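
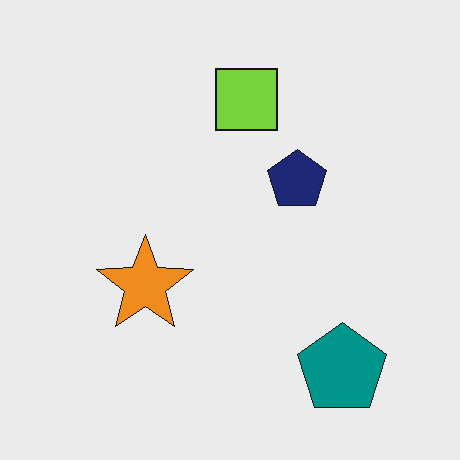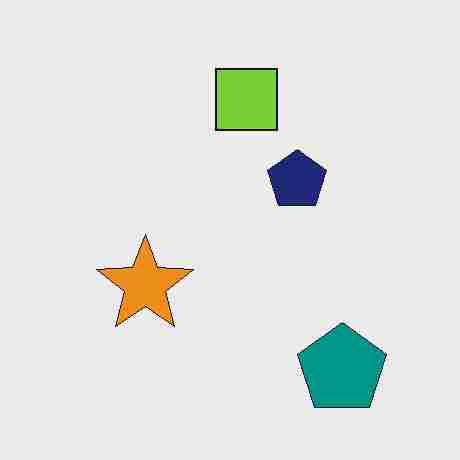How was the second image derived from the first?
Heavily JPEG-compressed with obvious blocking artifacts.

Blocky 8×8 compression artifacts appear around shape edges and the flat background shows ringing — characteristic JPEG degradation.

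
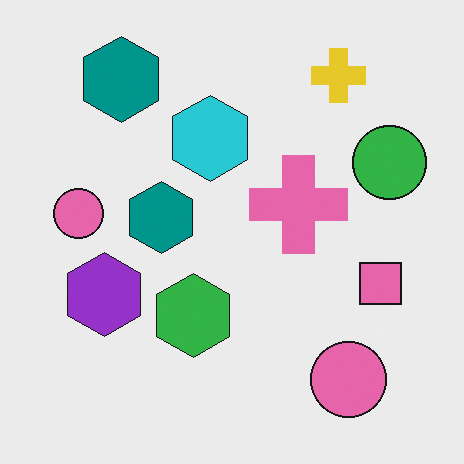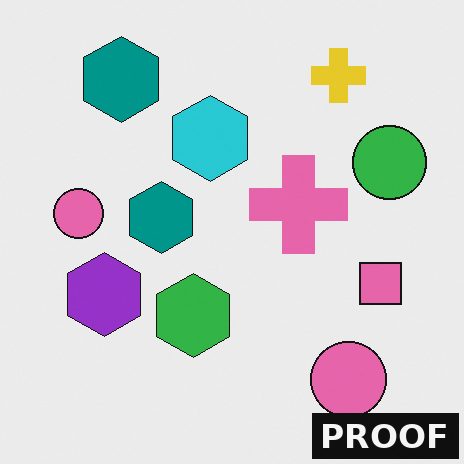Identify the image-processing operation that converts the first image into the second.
Watermarked with the text "PROOF" in the lower-right corner.

A dark label reading "PROOF" appears in the lower-right corner.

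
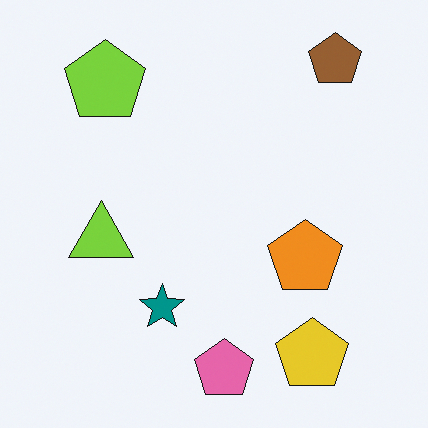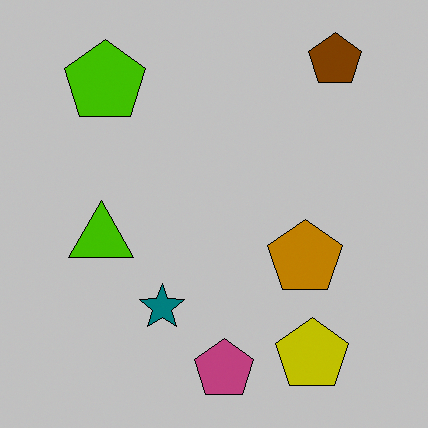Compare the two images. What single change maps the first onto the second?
It was aggressively posterized.

Each flat color has snapped to a coarser quantized level — most visibly, the near-white background has dropped to a flat grey.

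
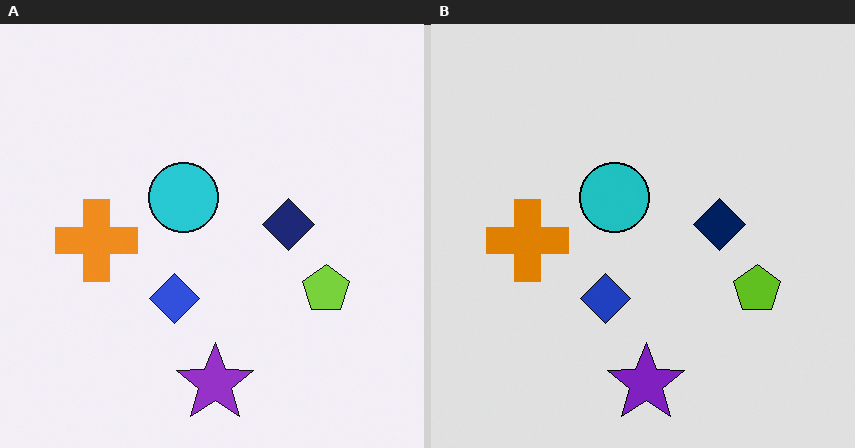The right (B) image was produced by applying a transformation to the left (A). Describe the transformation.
It was moderately posterized.

Each flat color has snapped to a coarser quantized level — most visibly, the near-white background has dropped to a flat grey.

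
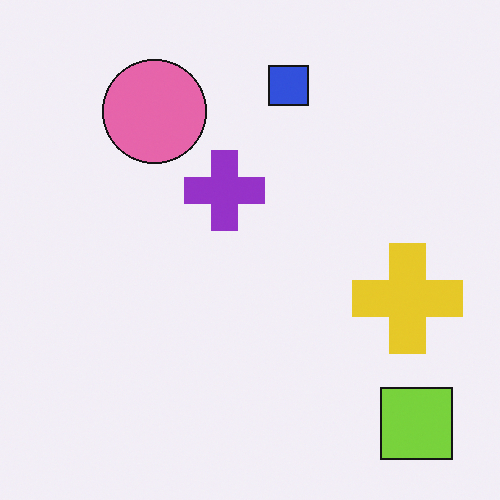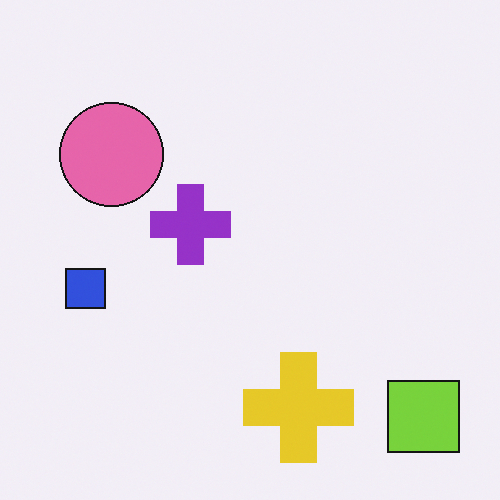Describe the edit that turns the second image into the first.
It was transposed (reflected across the top-left ↔ bottom-right diagonal).

Shapes have swapped their row and column positions — what was in the top-right is now in the bottom-left — a diagonal reflection.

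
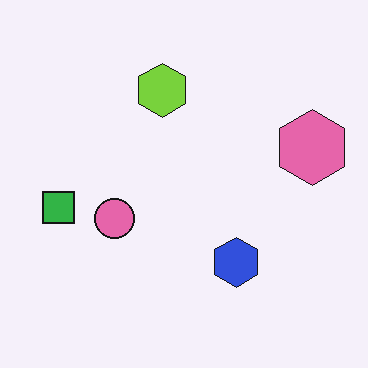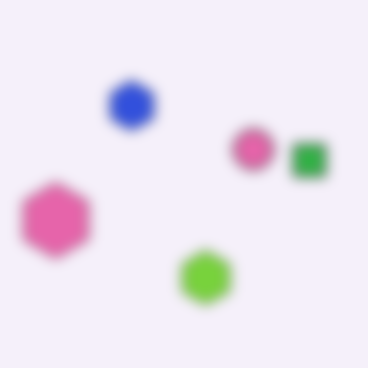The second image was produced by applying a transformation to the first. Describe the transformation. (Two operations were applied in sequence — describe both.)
The transformation is: rotated 180°, then heavily blurred.

The pink hexagon sits in the right of the first image and the left of the second — consistent with a whole-image 180° rotation. Shape edges and outlines are uniformly softened across the whole image.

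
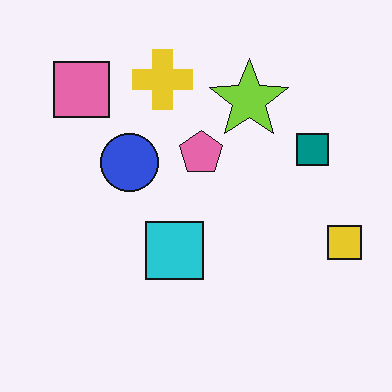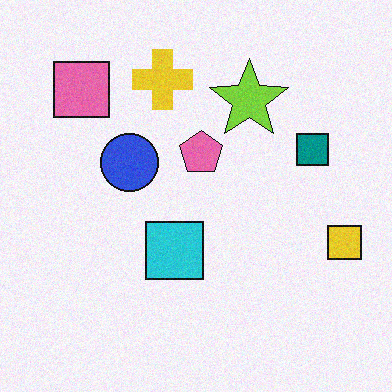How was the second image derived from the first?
The image was degraded with light additive noise.

Random speckle covers the whole image, including the flat background.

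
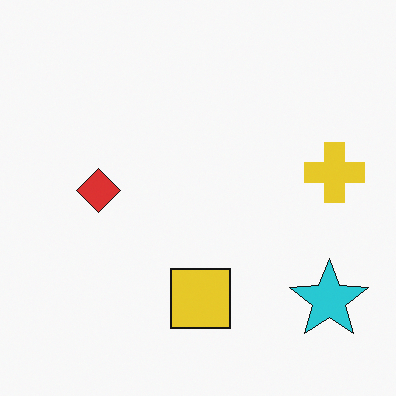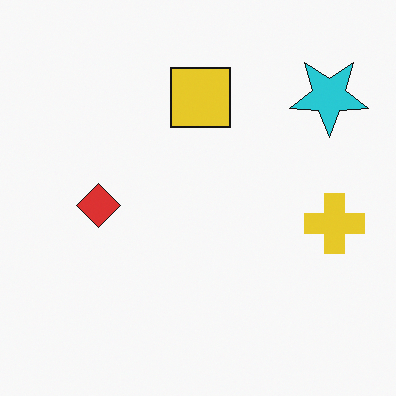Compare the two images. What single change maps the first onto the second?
The image was flipped vertically (top ↔ bottom).

The cyan star is in the bottom-right of the first image and the top-right of the second — shapes on opposite sides of the horizontal midline have swapped in a mirror flip.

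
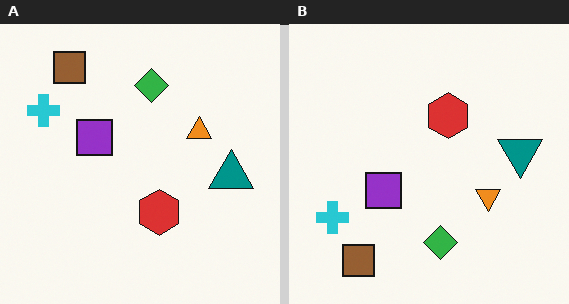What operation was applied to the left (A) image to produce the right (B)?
Flipped vertically (top ↔ bottom).

The brown square is in the top-left of the left (A) image and the bottom-left of the right (B) — shapes on opposite sides of the horizontal midline have swapped in a mirror flip.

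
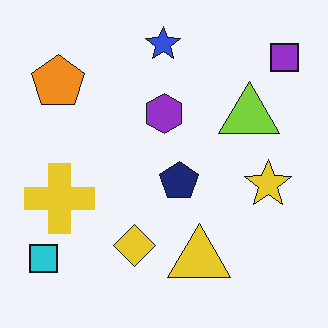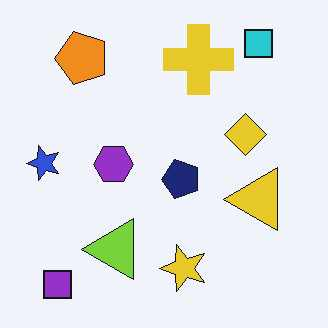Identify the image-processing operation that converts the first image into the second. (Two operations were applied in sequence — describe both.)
The image was transposed (reflected across the top-left ↔ bottom-right diagonal), then JPEG-compressed with visible artifacts.

Shapes have swapped their row and column positions — what was in the top-right is now in the bottom-left — a diagonal reflection. Blocky 8×8 compression artifacts appear around shape edges and the flat background shows ringing — characteristic JPEG degradation.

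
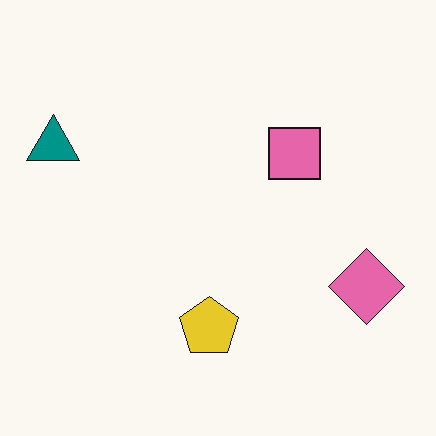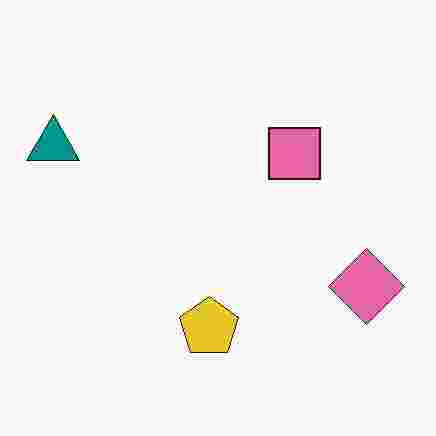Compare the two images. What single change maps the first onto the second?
The second image is the first heavily JPEG-compressed with obvious blocking artifacts.

Blocky 8×8 compression artifacts appear around shape edges and the flat background shows ringing — characteristic JPEG degradation.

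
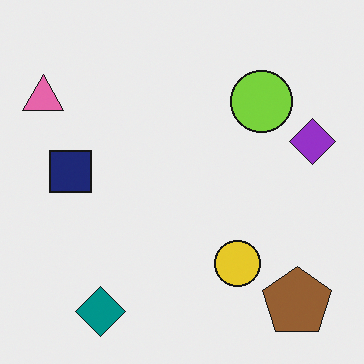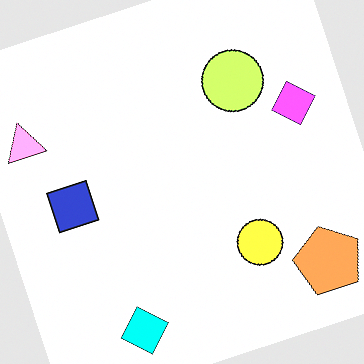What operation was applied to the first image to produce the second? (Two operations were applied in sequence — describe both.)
The second image is the first rotated counter-clockwise by a clearly visible amount, then brightened a lot.

Every shape is tilted by the same angle and the image corners show triangular fill wedges — a whole-image rotation by a non-right angle. Every pixel — background and shapes alike — is uniformly brightened.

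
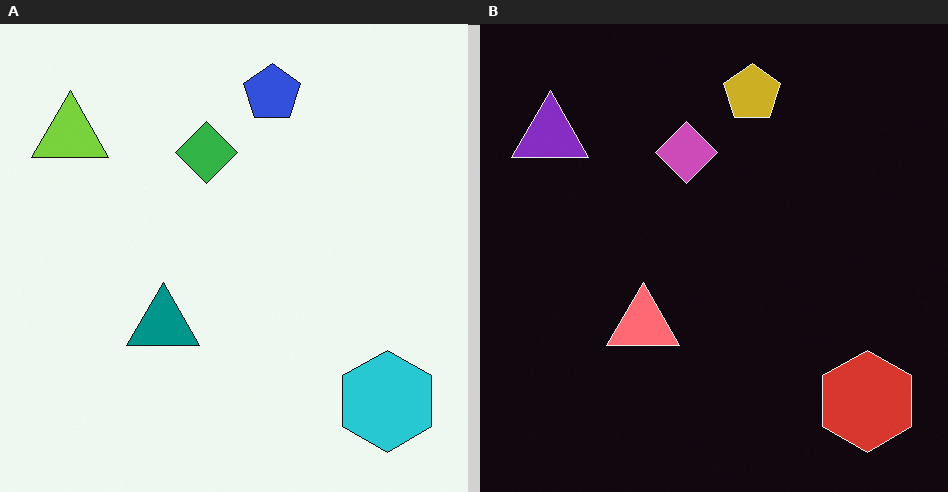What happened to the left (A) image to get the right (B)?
The right (B) image is the left (A) color-inverted (negative).

The light background has become dark and every shape's color is its complement — a photographic negative.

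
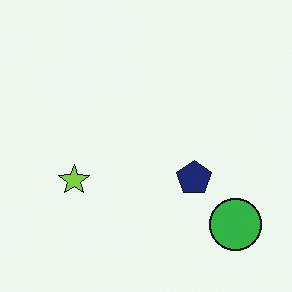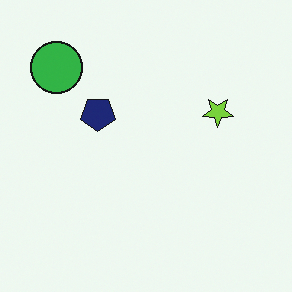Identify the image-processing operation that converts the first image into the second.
The transformation is: rotated 180°.

The green circle sits in the bottom-right of the first image and the top-left of the second — consistent with a whole-image 180° rotation.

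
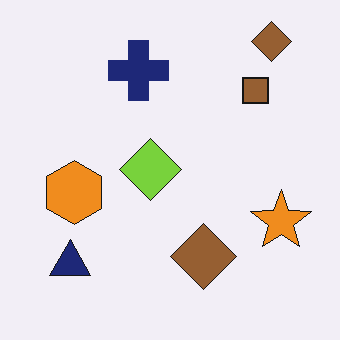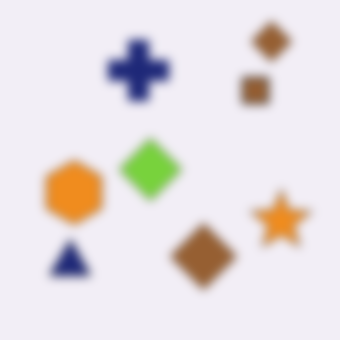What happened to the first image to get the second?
The transformation is: heavily blurred.

Shape edges and outlines are uniformly softened across the whole image.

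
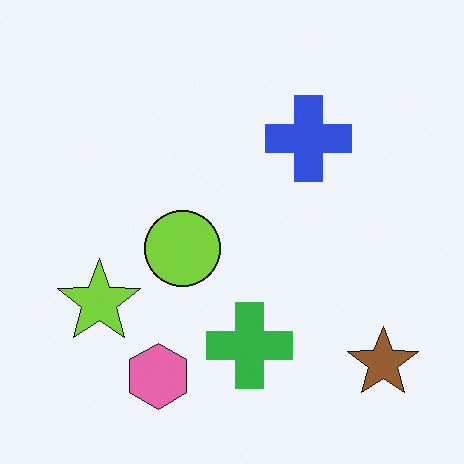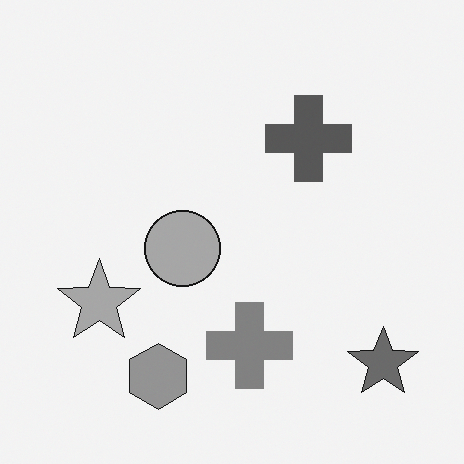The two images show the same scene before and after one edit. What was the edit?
It was converted to grayscale.

All color is removed — every shape is now a shade of grey.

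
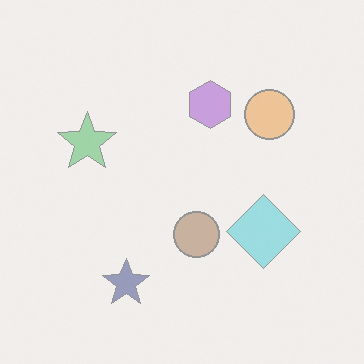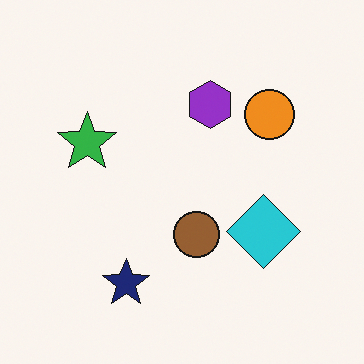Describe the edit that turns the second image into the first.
The first image is the second washed out (contrast reduced).

Tones are pushed toward mid-grey across the whole image — a global contrast change.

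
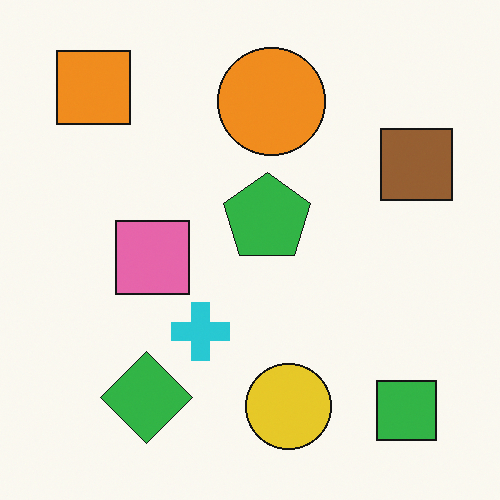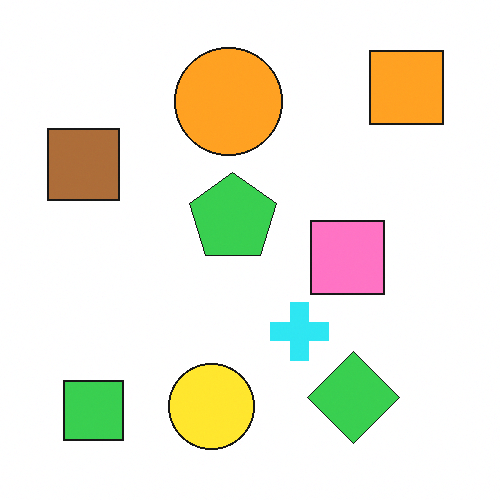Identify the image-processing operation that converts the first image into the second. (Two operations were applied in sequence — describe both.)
The transformation is: brightened a little, then flipped horizontally (left ↔ right).

Every pixel — background and shapes alike — is uniformly brightened. The brown square is in the top-right of the first image and the top-left of the second — shapes on opposite sides of the vertical midline have swapped in a mirror flip.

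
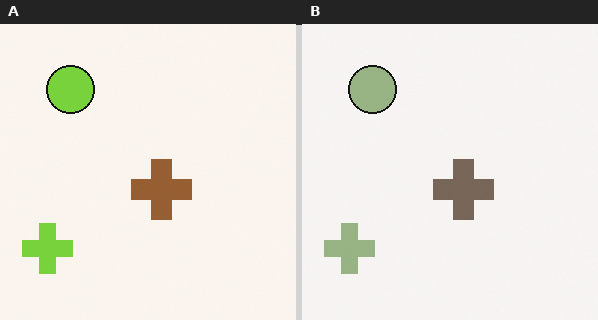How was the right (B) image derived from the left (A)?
It was heavily desaturated.

All colors are more muted and greyish — a global saturation change.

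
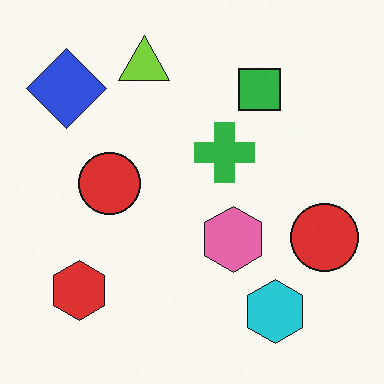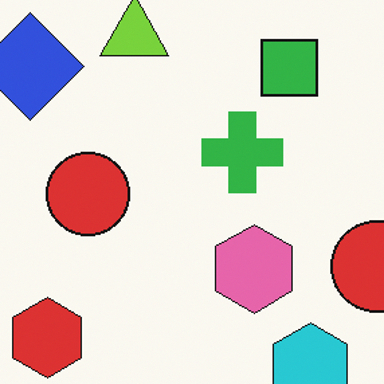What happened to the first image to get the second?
It was cropped slightly and scaled back up.

The visible shapes are larger and the field of view is narrower; shapes near the original edges may be partly or wholly outside the frame — a crop-and-rescale.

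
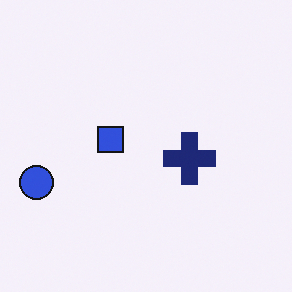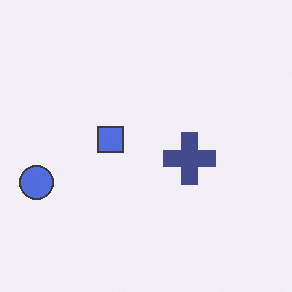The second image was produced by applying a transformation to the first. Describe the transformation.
The second image is the first given slightly reduced contrast.

Tones are pushed toward mid-grey across the whole image — a global contrast change.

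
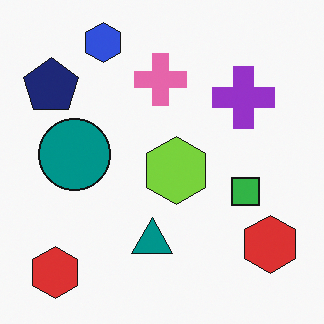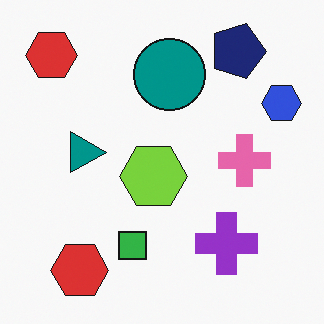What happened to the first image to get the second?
The image was rotated 90° clockwise.

The navy pentagon sits in the top-left of the first image and the top-right of the second — consistent with a whole-image 90° clockwise rotation.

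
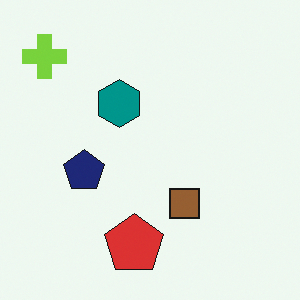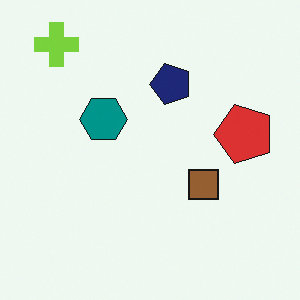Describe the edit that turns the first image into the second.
The image was transposed (reflected across the top-left ↔ bottom-right diagonal).

Shapes have swapped their row and column positions — what was in the top-right is now in the bottom-left — a diagonal reflection.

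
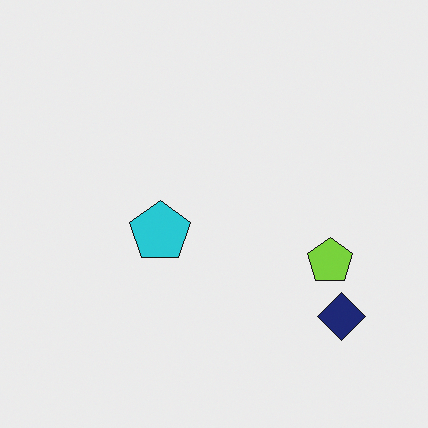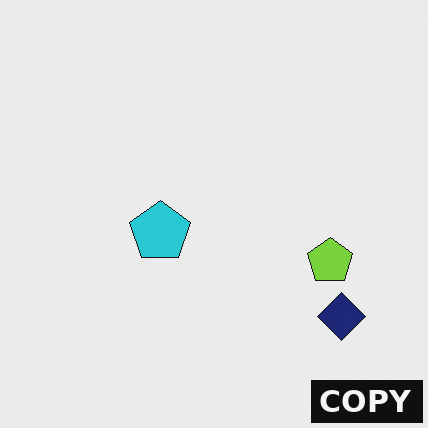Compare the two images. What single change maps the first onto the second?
The transformation is: watermarked with the text "COPY" in the lower-right corner.

A dark label reading "COPY" appears in the lower-right corner.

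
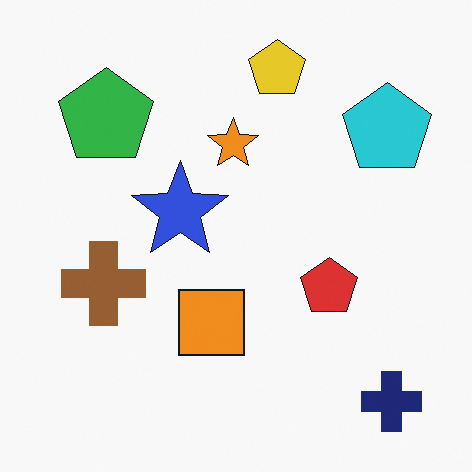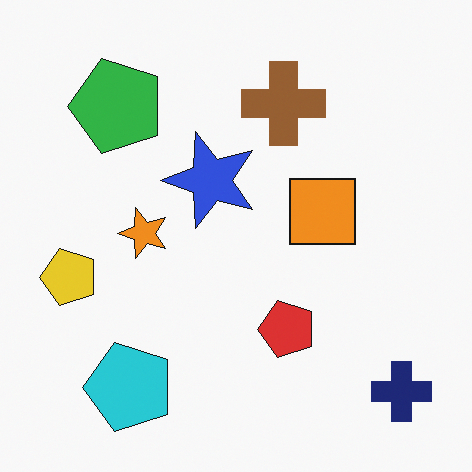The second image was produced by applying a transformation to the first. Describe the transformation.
The image was transposed (reflected across the top-left ↔ bottom-right diagonal).

Shapes have swapped their row and column positions — what was in the top-right is now in the bottom-left — a diagonal reflection.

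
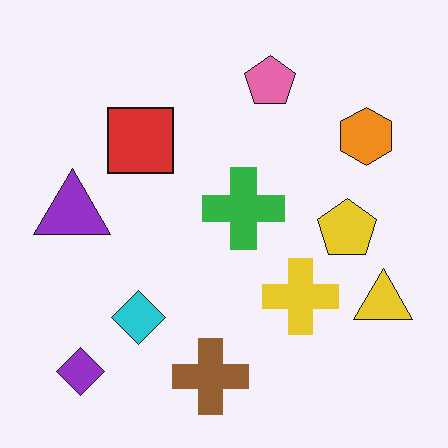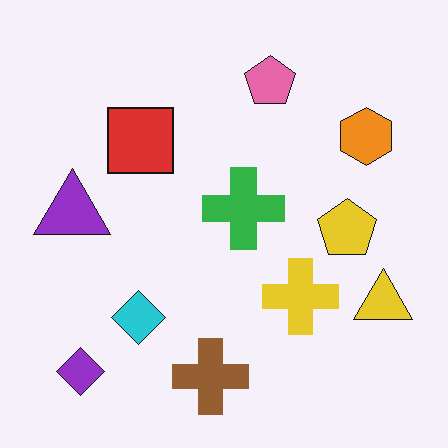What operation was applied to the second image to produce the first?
It was given moderate JPEG compression.

Blocky 8×8 compression artifacts appear around shape edges and the flat background shows ringing — characteristic JPEG degradation.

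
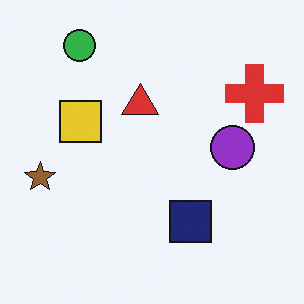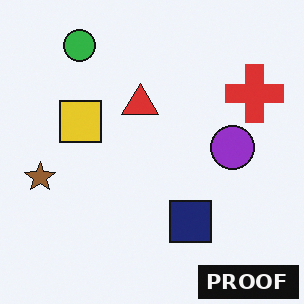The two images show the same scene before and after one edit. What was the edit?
The transformation is: watermarked with the text "PROOF" in the lower-right corner.

A dark label reading "PROOF" appears in the lower-right corner.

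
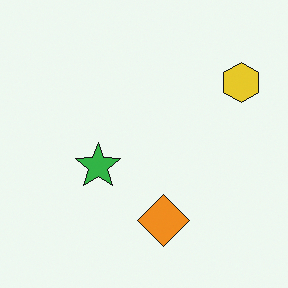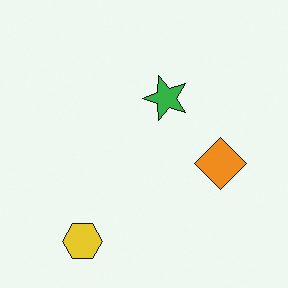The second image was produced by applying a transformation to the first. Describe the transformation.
The image was transposed (reflected across the top-left ↔ bottom-right diagonal).

Shapes have swapped their row and column positions — what was in the top-right is now in the bottom-left — a diagonal reflection.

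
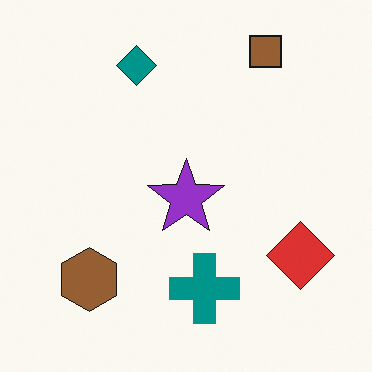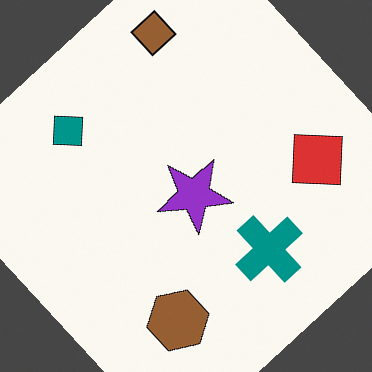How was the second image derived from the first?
It was rotated counter-clockwise by a large amount — several tens of degrees.

Every shape is tilted by the same angle and the image corners show triangular fill wedges — a whole-image rotation by a non-right angle.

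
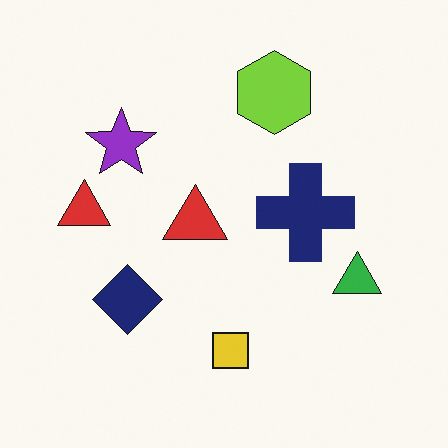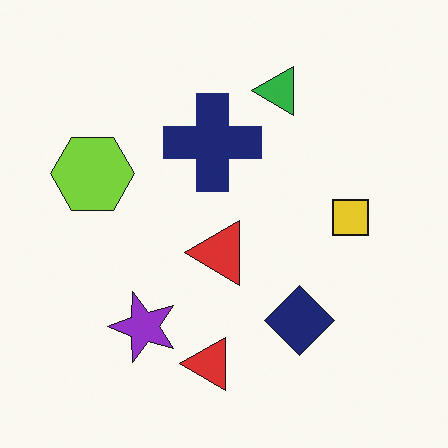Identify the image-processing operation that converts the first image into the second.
Rotated 90° counter-clockwise.

The green triangle sits in the right of the first image and the top of the second — consistent with a whole-image 90° counter-clockwise rotation.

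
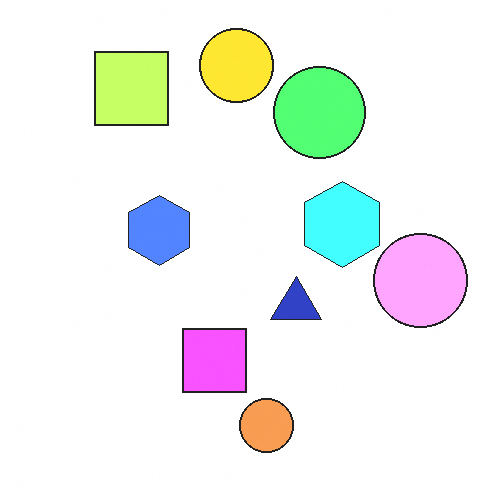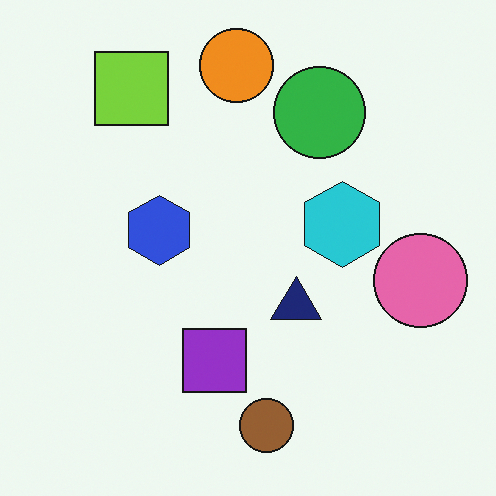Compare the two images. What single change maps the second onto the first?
It was substantially brightened.

Every pixel — background and shapes alike — is uniformly brightened.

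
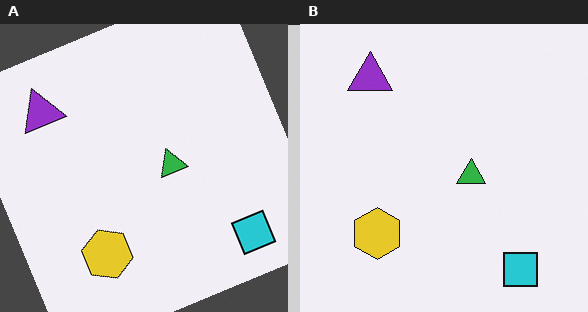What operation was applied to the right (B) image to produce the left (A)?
Rotated counter-clockwise by a moderate amount.

Every shape is tilted by the same angle and the image corners show triangular fill wedges — a whole-image rotation by a non-right angle.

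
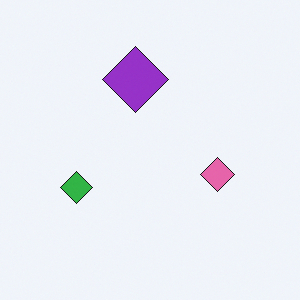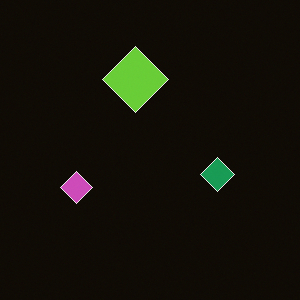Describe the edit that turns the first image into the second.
It was color-inverted (negative).

The light background has become dark and every shape's color is its complement — a photographic negative.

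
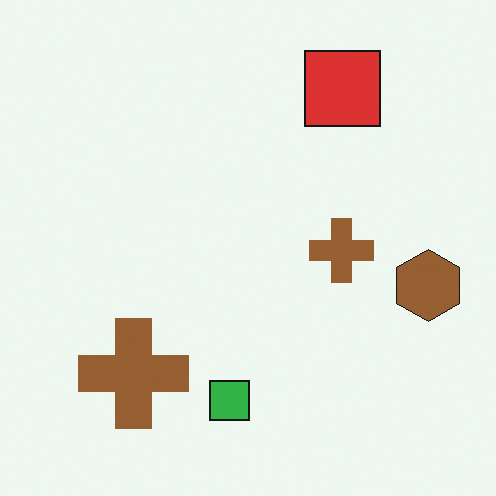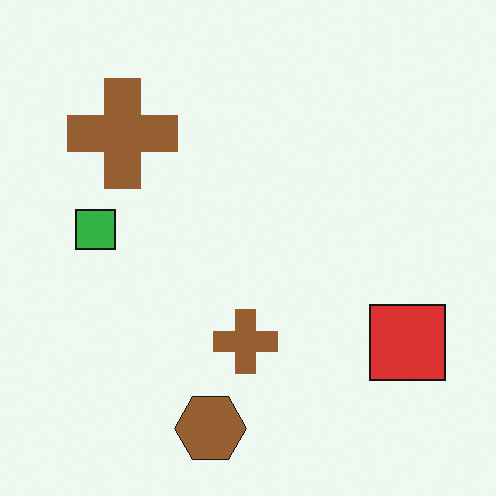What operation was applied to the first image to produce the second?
Rotated 90° clockwise.

The red square sits in the top-right of the first image and the bottom-right of the second — consistent with a whole-image 90° clockwise rotation.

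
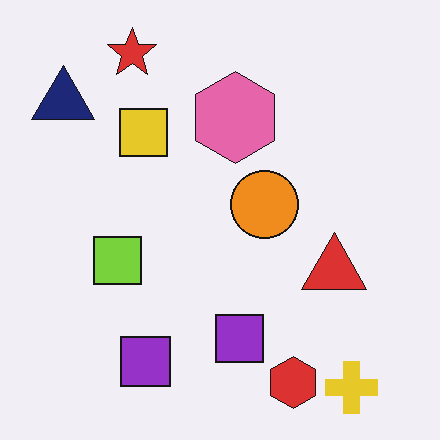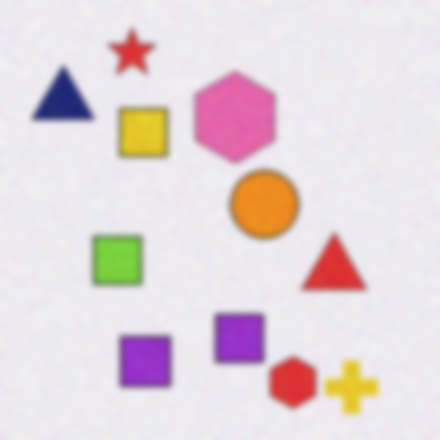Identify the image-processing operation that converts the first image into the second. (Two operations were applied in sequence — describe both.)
The image was degraded with moderate additive noise, then moderately blurred.

Random speckle covers the whole image, including the flat background. Shape edges and outlines are uniformly softened across the whole image.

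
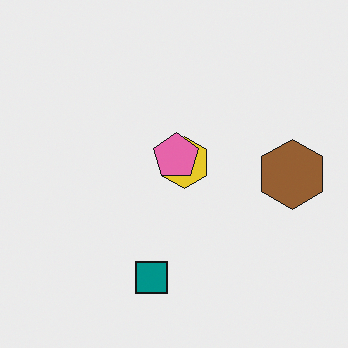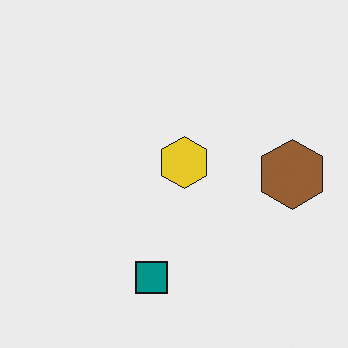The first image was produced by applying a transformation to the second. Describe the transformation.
The image was overlaid with an additional pink pentagon.

A pink pentagon appears in the first image that is absent from the second.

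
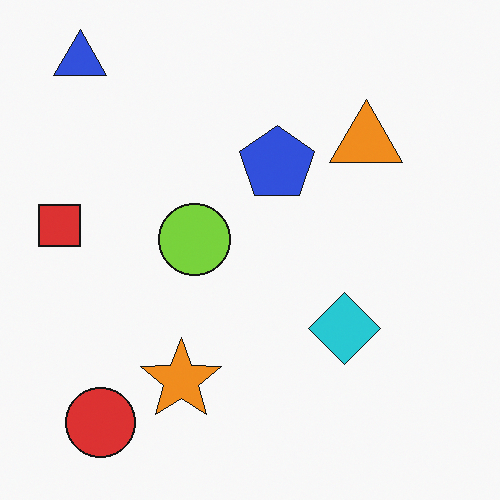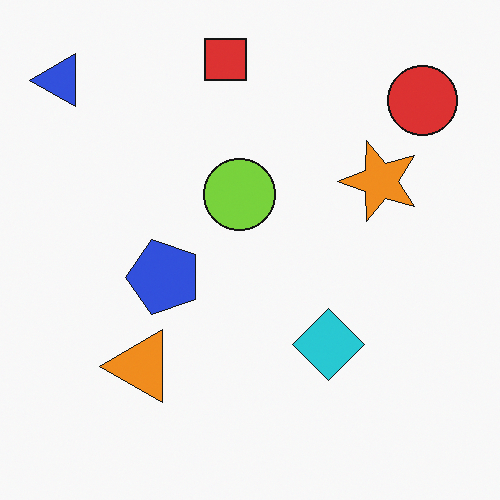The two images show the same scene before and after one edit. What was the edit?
The image was transposed (reflected across the top-left ↔ bottom-right diagonal).

Shapes have swapped their row and column positions — what was in the top-right is now in the bottom-left — a diagonal reflection.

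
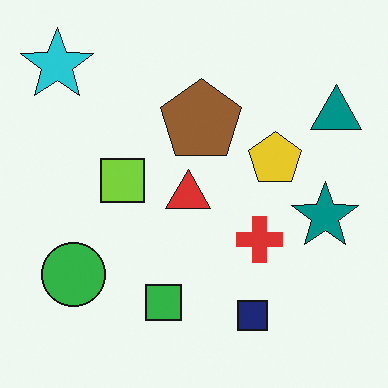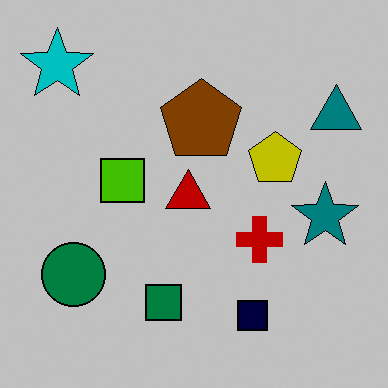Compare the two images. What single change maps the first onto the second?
The second image is the first aggressively posterized.

Each flat color has snapped to a coarser quantized level — most visibly, the near-white background has dropped to a flat grey.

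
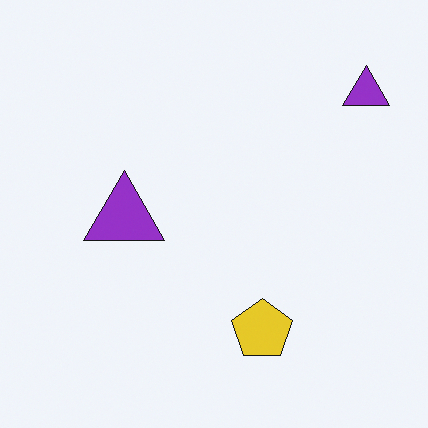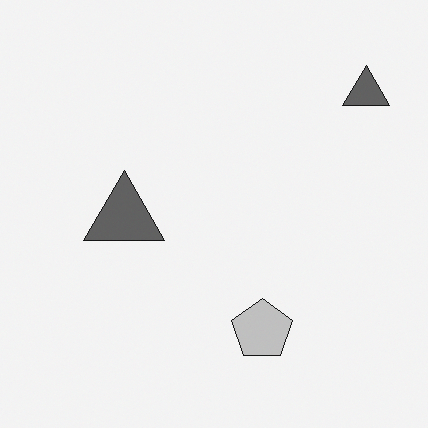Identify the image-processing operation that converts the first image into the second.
The transformation is: converted to grayscale.

All color is removed — every shape is now a shade of grey.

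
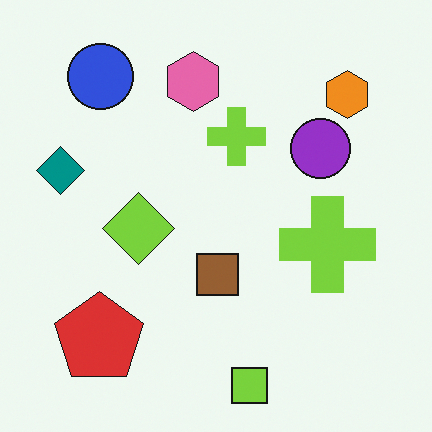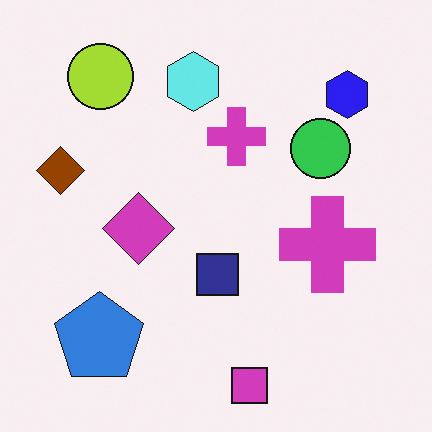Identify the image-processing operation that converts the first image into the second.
This is the original image hue-shifted through roughly half the color wheel.

Every shape's color has rotated by the same amount around the hue wheel — a uniform hue shift.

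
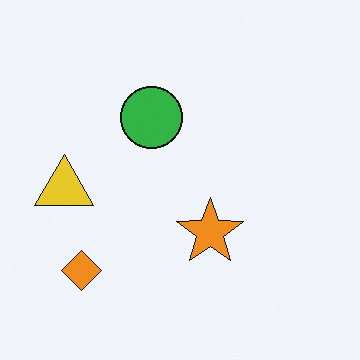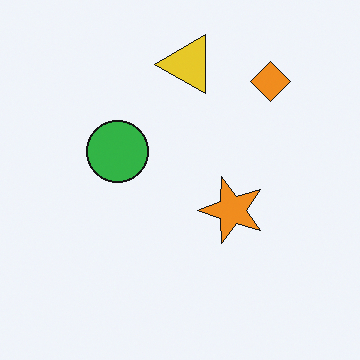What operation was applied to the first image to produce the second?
This is the original image transposed (reflected across the top-left ↔ bottom-right diagonal).

Shapes have swapped their row and column positions — what was in the top-right is now in the bottom-left — a diagonal reflection.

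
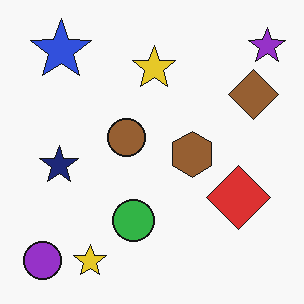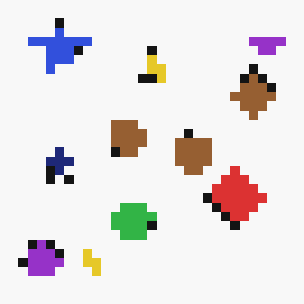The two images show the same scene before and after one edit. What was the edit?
The second image is the first heavily pixelated into large blocks.

Shapes are reduced to large square blocks; fine edges and outlines are lost — a downscale-then-upscale (mosaic) effect.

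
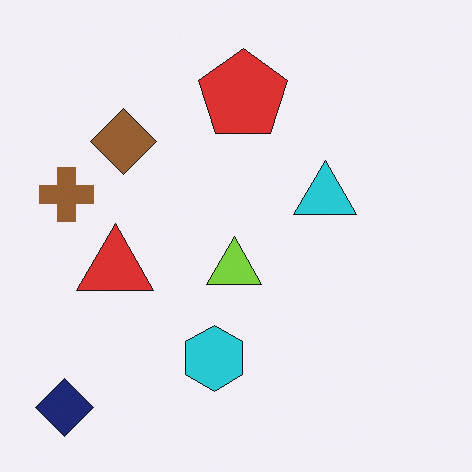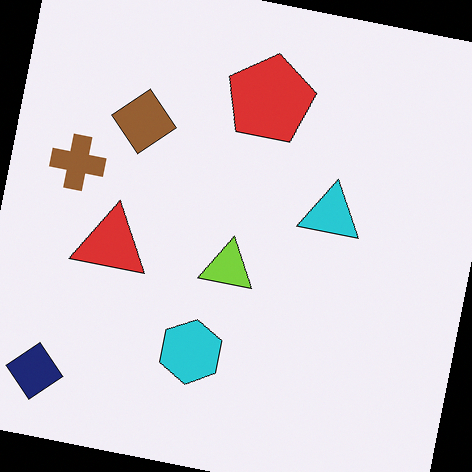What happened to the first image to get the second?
This is the original image rotated clockwise by a few degrees.

Every shape is tilted by the same angle and the image corners show triangular fill wedges — a whole-image rotation by a non-right angle.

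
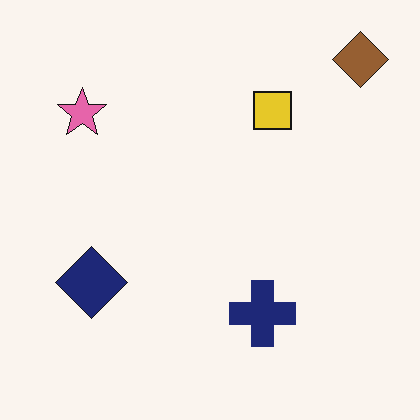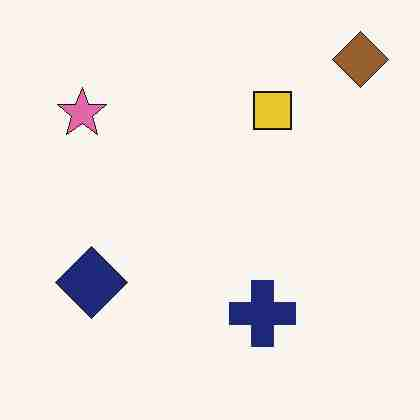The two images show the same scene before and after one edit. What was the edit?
The image was heavily JPEG-compressed with obvious blocking artifacts.

Blocky 8×8 compression artifacts appear around shape edges and the flat background shows ringing — characteristic JPEG degradation.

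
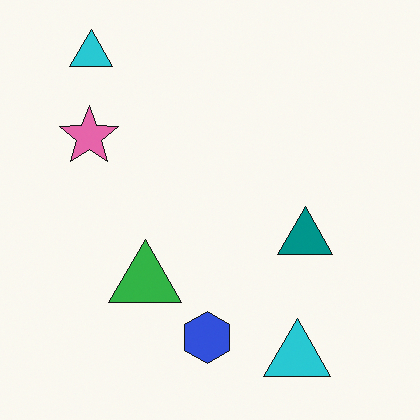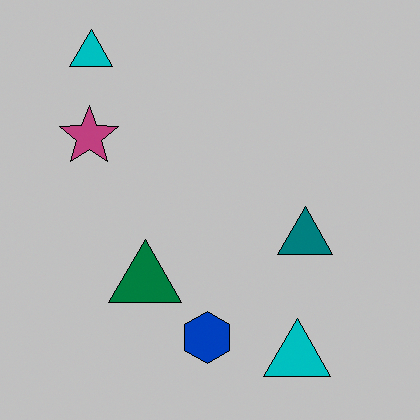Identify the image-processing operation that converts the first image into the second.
Heavily posterized to just a handful of flat colors.

Each flat color has snapped to a coarser quantized level — most visibly, the near-white background has dropped to a flat grey.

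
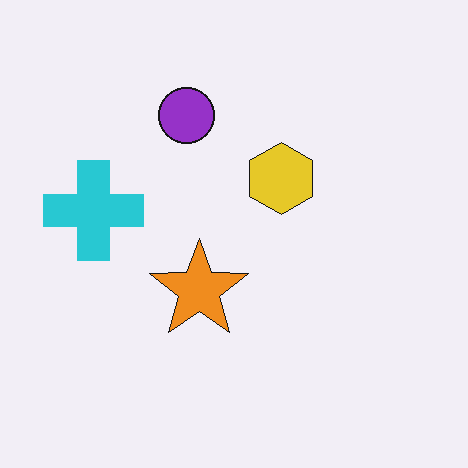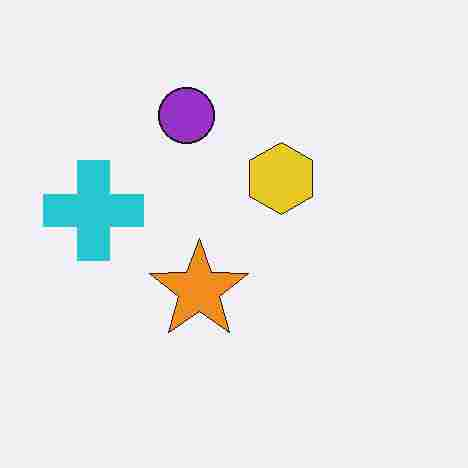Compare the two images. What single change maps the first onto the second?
It was degraded with heavy JPEG compression.

Blocky 8×8 compression artifacts appear around shape edges and the flat background shows ringing — characteristic JPEG degradation.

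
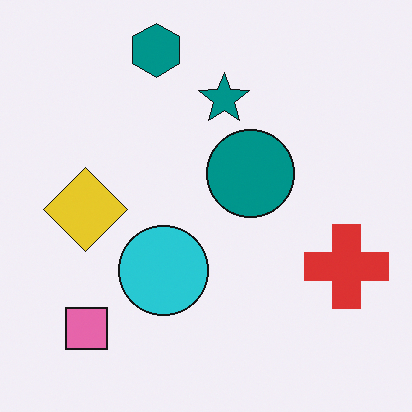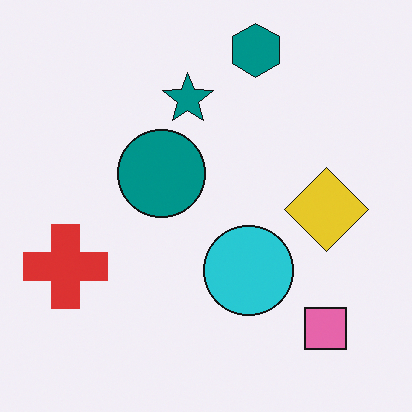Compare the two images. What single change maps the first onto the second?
This is the original image flipped horizontally (left ↔ right).

The red cross is in the right of the first image and the left of the second — shapes on opposite sides of the vertical midline have swapped in a mirror flip.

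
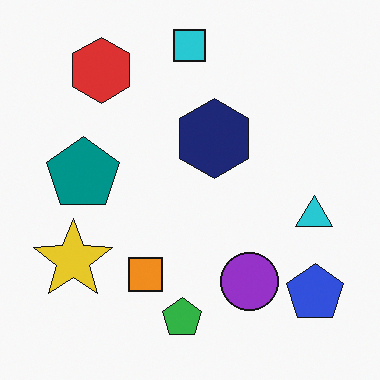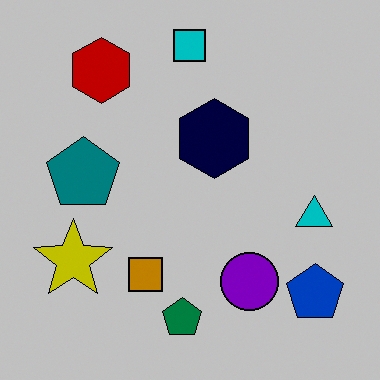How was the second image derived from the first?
The second image is the first aggressively posterized.

Each flat color has snapped to a coarser quantized level — most visibly, the near-white background has dropped to a flat grey.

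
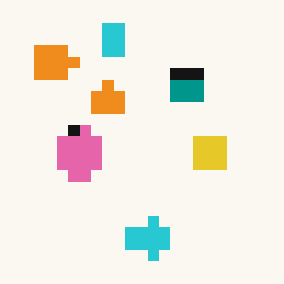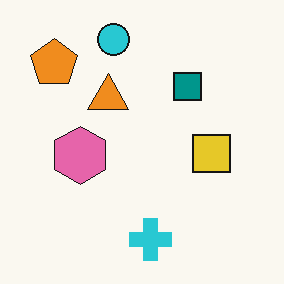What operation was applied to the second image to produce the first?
The image was coarsely pixelated.

Shapes are reduced to large square blocks; fine edges and outlines are lost — a downscale-then-upscale (mosaic) effect.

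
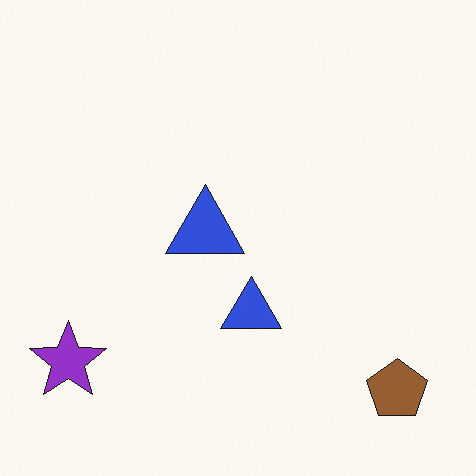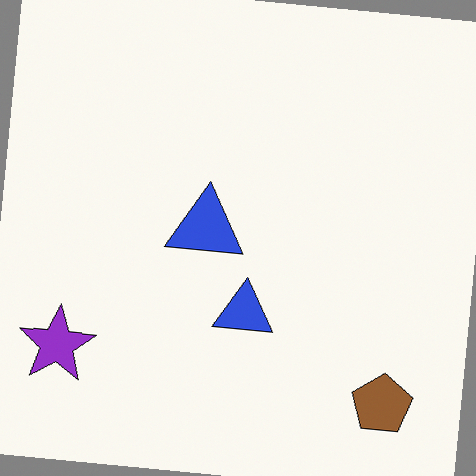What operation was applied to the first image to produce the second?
This is the original image rotated clockwise by a few degrees.

Every shape is tilted by the same angle and the image corners show triangular fill wedges — a whole-image rotation by a non-right angle.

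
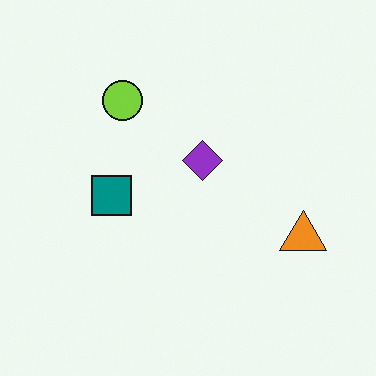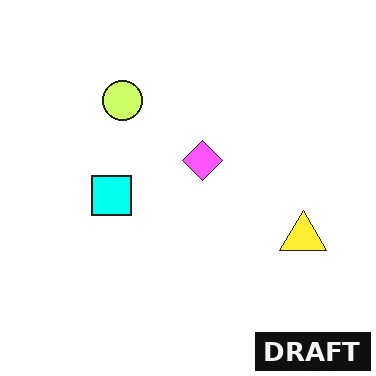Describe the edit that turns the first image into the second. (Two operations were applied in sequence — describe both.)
The second image is the first brightened a lot, then watermarked with the text "DRAFT" in the lower-right corner.

Every pixel — background and shapes alike — is uniformly brightened. A dark label reading "DRAFT" appears in the lower-right corner.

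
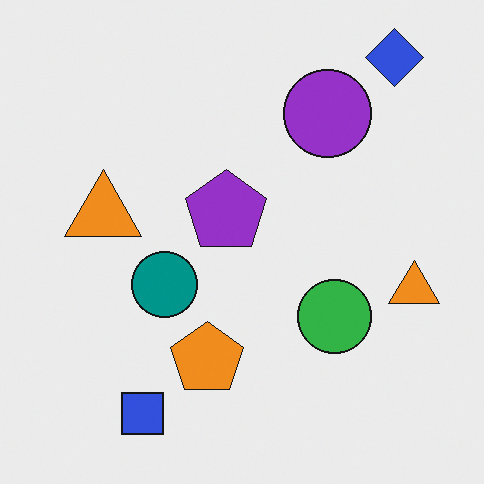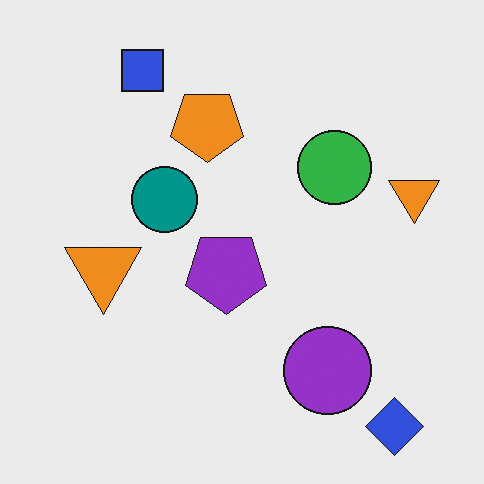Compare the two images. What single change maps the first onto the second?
The second image is the first flipped vertically (top ↔ bottom).

The blue diamond is in the top-right of the first image and the bottom-right of the second — shapes on opposite sides of the horizontal midline have swapped in a mirror flip.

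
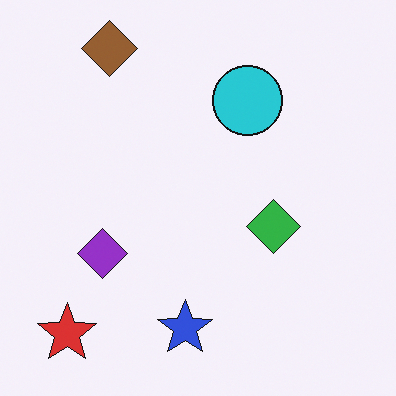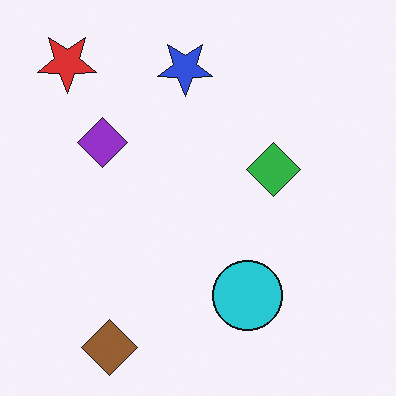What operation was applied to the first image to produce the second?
The image was flipped vertically (top ↔ bottom).

The brown diamond is in the top-left of the first image and the bottom-left of the second — shapes on opposite sides of the horizontal midline have swapped in a mirror flip.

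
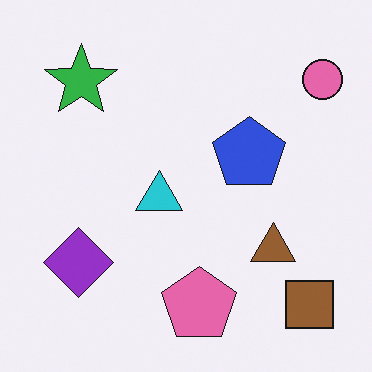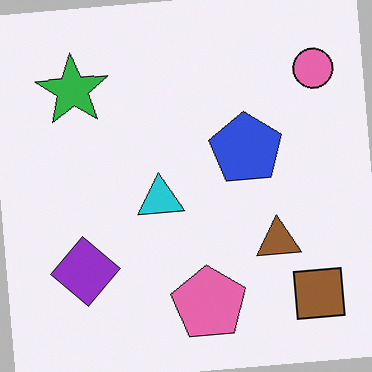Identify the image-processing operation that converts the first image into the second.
It was rotated counter-clockwise by a few degrees.

Every shape is tilted by the same angle and the image corners show triangular fill wedges — a whole-image rotation by a non-right angle.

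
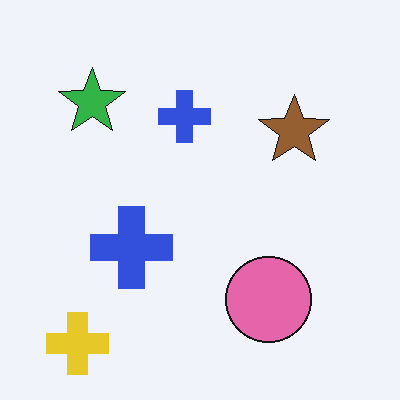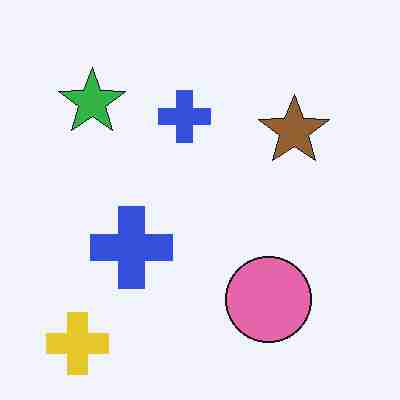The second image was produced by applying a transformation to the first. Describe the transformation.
This is the original image degraded with heavy JPEG compression.

Blocky 8×8 compression artifacts appear around shape edges and the flat background shows ringing — characteristic JPEG degradation.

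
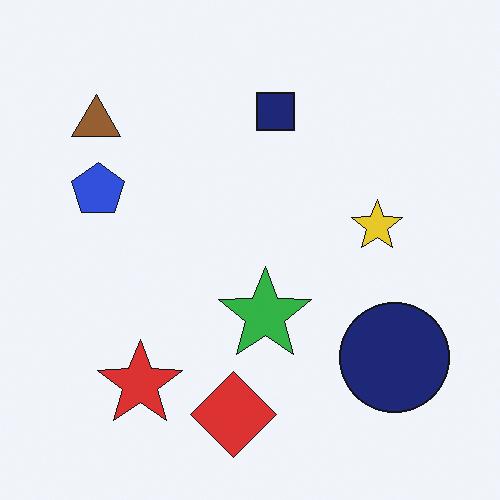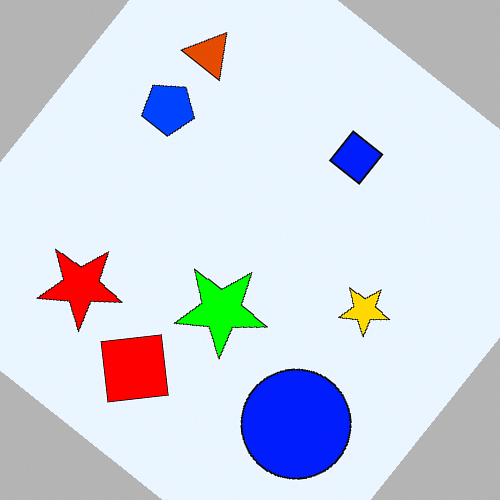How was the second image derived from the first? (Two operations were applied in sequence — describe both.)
The second image is the first heavily oversaturated, then rotated clockwise by a large amount — several tens of degrees.

All colors are more vivid — a global saturation change. Every shape is tilted by the same angle and the image corners show triangular fill wedges — a whole-image rotation by a non-right angle.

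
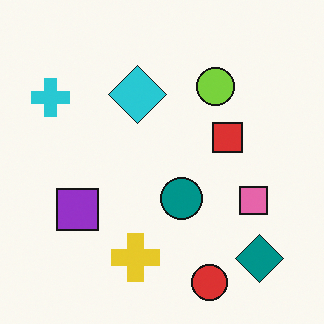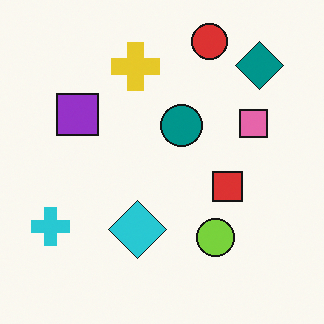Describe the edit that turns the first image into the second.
This is the original image flipped vertically (top ↔ bottom).

The red circle is in the bottom of the first image and the top of the second — shapes on opposite sides of the horizontal midline have swapped in a mirror flip.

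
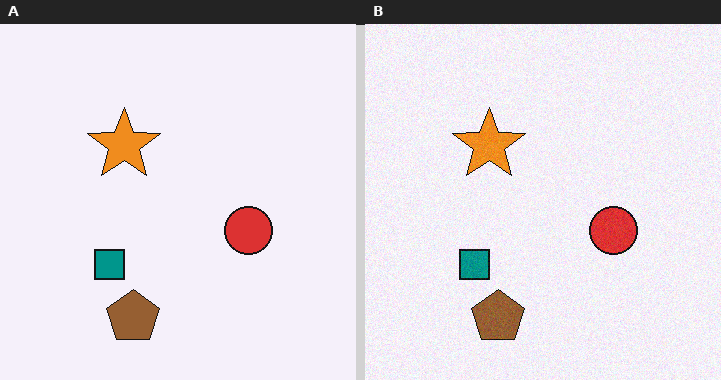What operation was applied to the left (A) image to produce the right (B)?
The image was degraded with light additive noise.

Random speckle covers the whole image, including the flat background.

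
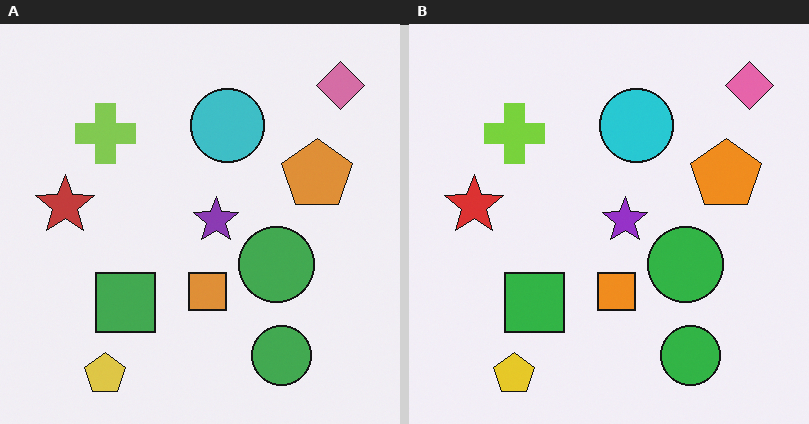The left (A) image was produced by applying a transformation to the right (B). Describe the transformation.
It was slightly desaturated.

All colors are more muted and greyish — a global saturation change.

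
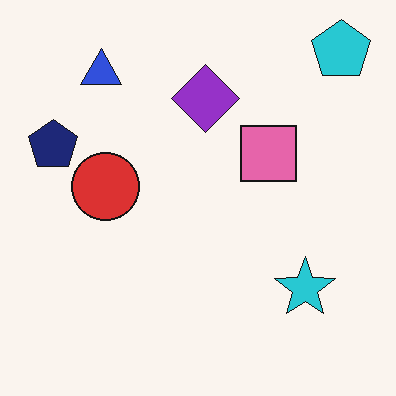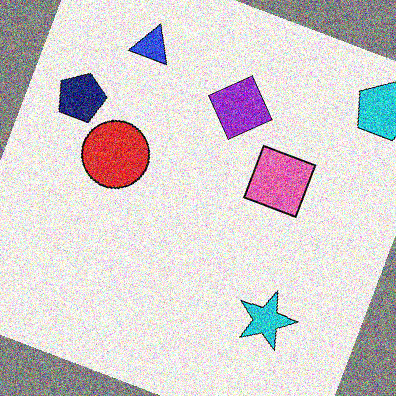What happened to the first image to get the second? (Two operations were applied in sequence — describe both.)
Rotated clockwise by a moderate amount, then degraded with heavy additive noise.

Every shape is tilted by the same angle and the image corners show triangular fill wedges — a whole-image rotation by a non-right angle. Random speckle covers the whole image, including the flat background.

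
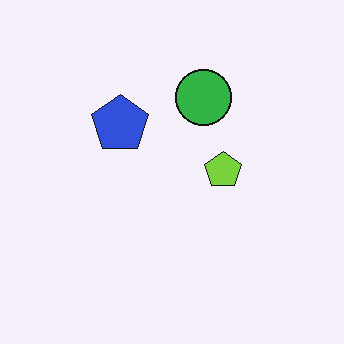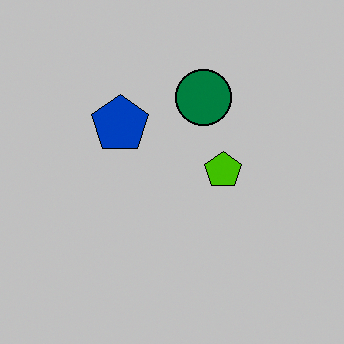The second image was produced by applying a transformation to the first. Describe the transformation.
The transformation is: heavily posterized to just a handful of flat colors.

Each flat color has snapped to a coarser quantized level — most visibly, the near-white background has dropped to a flat grey.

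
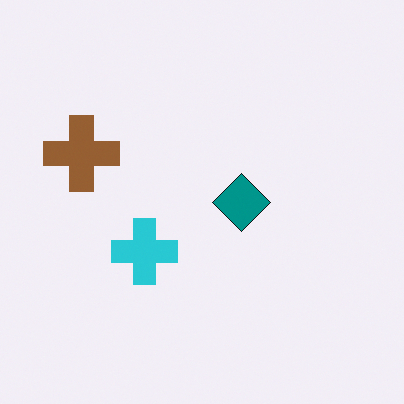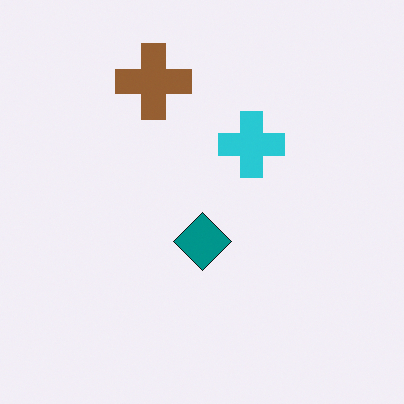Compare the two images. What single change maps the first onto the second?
Transposed (reflected across the top-left ↔ bottom-right diagonal).

Shapes have swapped their row and column positions — what was in the top-right is now in the bottom-left — a diagonal reflection.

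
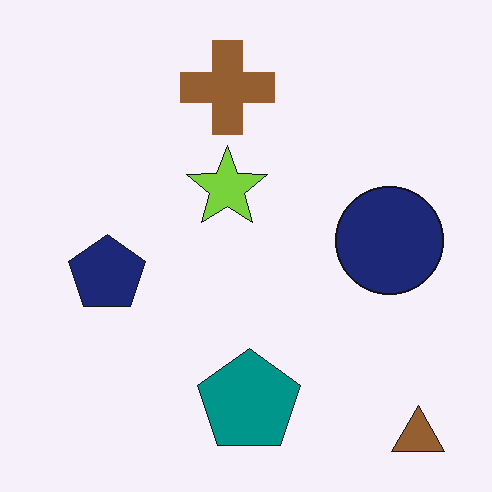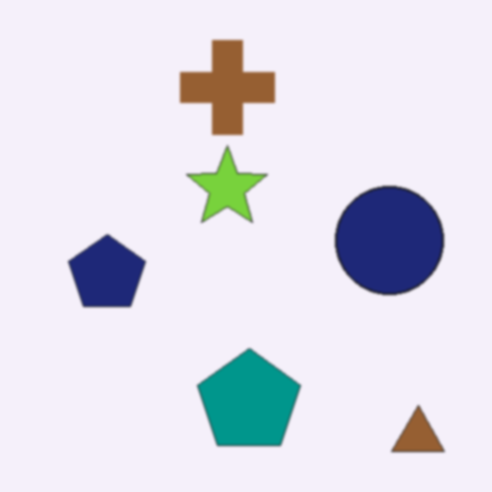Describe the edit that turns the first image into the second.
It was lightly blurred.

Shape edges and outlines are uniformly softened across the whole image.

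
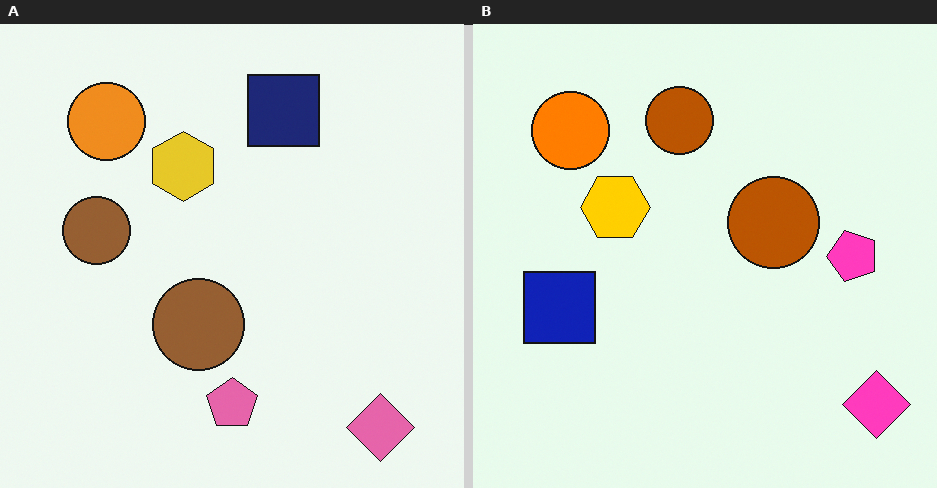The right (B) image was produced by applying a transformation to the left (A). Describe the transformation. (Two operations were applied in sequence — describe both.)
It was heavily oversaturated, then transposed (reflected across the top-left ↔ bottom-right diagonal).

All colors are more vivid — a global saturation change. Shapes have swapped their row and column positions — what was in the top-right is now in the bottom-left — a diagonal reflection.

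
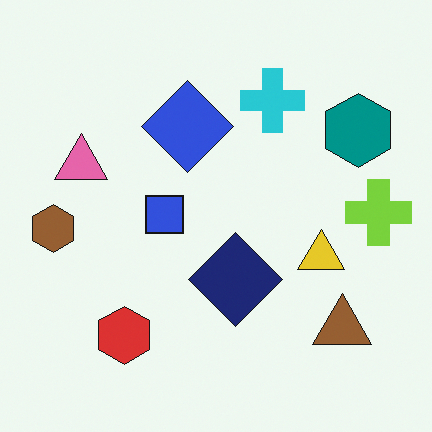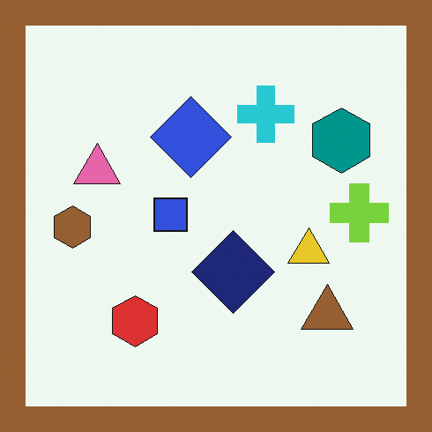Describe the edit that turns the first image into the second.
It was framed with a brown border.

A solid brown frame runs around the edge of the second image, with the content slightly shrunk inside it.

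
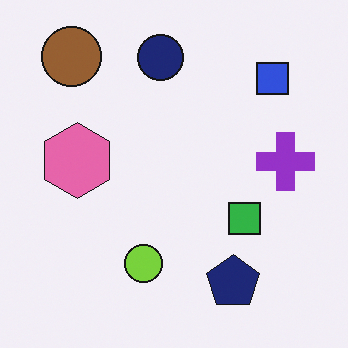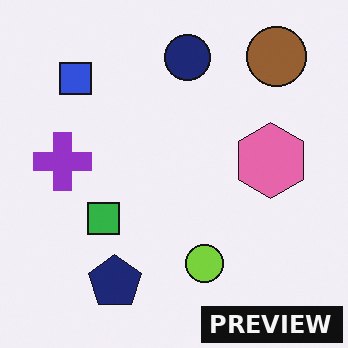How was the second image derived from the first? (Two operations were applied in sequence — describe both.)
The transformation is: flipped horizontally (left ↔ right), then watermarked with the text "PREVIEW" in the lower-right corner.

The purple cross is in the right of the first image and the left of the second — shapes on opposite sides of the vertical midline have swapped in a mirror flip. A dark label reading "PREVIEW" appears in the lower-right corner.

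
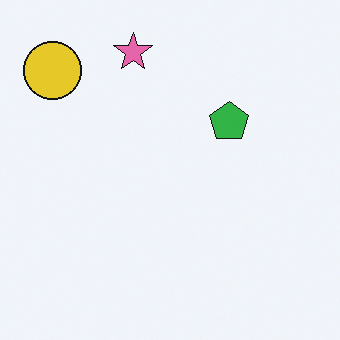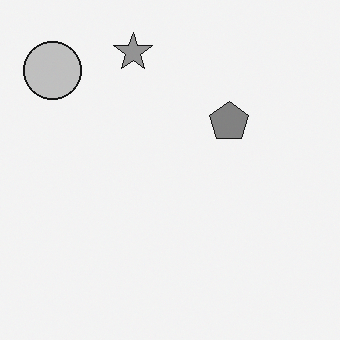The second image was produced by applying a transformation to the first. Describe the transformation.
The transformation is: converted to grayscale.

All color is removed — every shape is now a shade of grey.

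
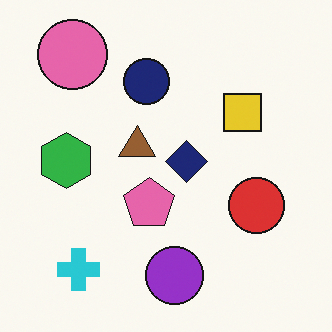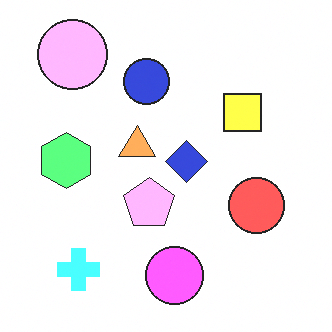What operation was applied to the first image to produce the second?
This is the original image substantially brightened.

Every pixel — background and shapes alike — is uniformly brightened.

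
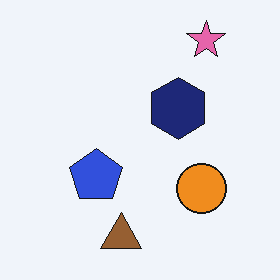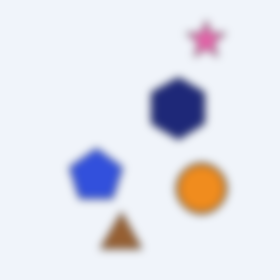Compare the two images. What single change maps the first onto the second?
The transformation is: noticeably gaussian-blurred.

Shape edges and outlines are uniformly softened across the whole image.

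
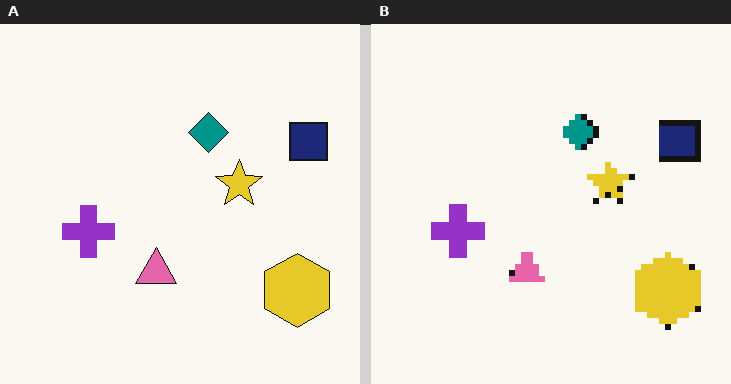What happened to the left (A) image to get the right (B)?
Pixelated into visible square blocks.

Shapes are reduced to large square blocks; fine edges and outlines are lost — a downscale-then-upscale (mosaic) effect.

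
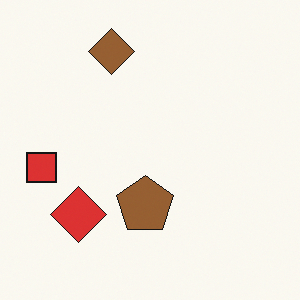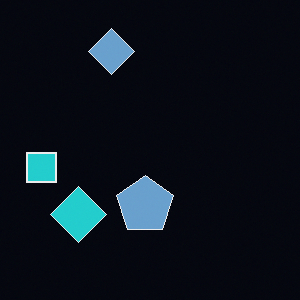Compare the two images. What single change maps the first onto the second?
It was color-inverted (negative).

The light background has become dark and every shape's color is its complement — a photographic negative.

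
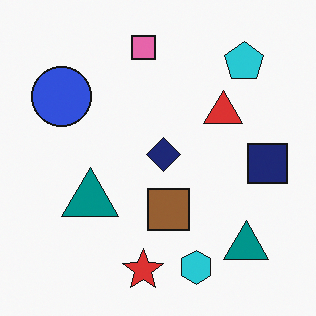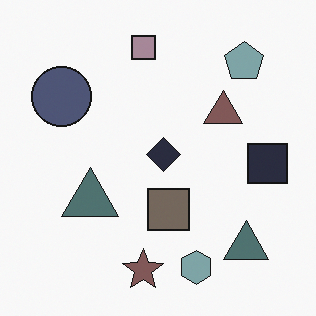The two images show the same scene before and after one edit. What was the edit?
The second image is the first made much more muted (saturation change).

All colors are more muted and greyish — a global saturation change.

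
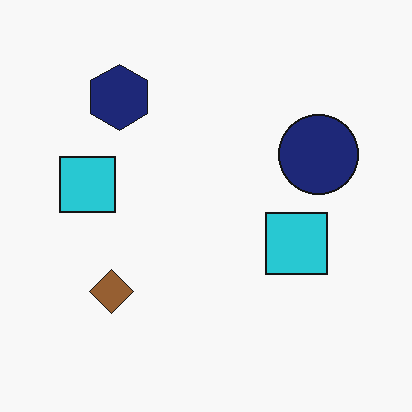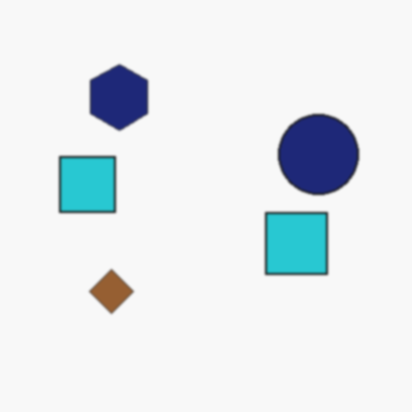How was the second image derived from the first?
This is the original image slightly softened.

Shape edges and outlines are uniformly softened across the whole image.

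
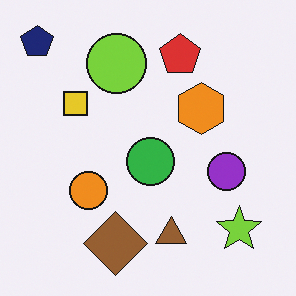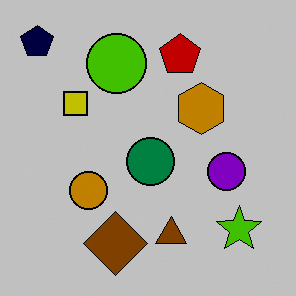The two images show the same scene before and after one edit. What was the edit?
The second image is the first heavily posterized to just a handful of flat colors.

Each flat color has snapped to a coarser quantized level — most visibly, the near-white background has dropped to a flat grey.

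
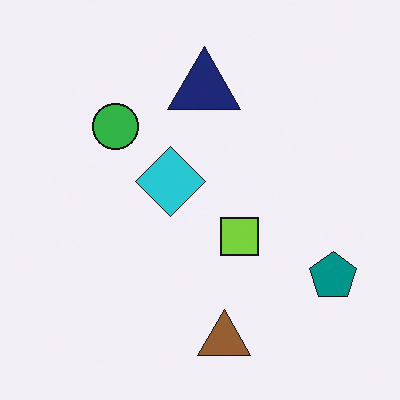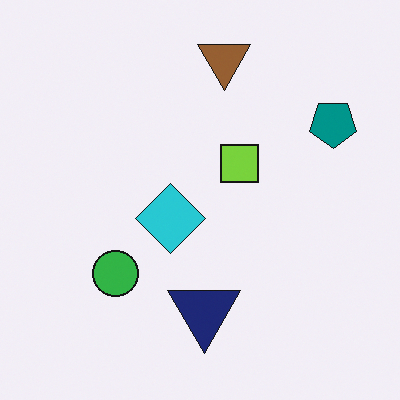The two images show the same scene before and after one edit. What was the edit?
The second image is the first flipped vertically (top ↔ bottom).

The brown triangle is in the bottom of the first image and the top of the second — shapes on opposite sides of the horizontal midline have swapped in a mirror flip.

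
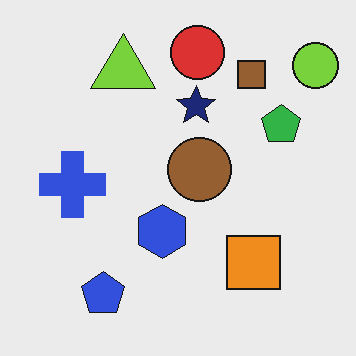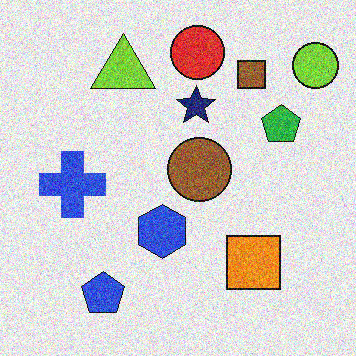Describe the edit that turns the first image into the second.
It was degraded with strong gaussian noise.

Random speckle covers the whole image, including the flat background.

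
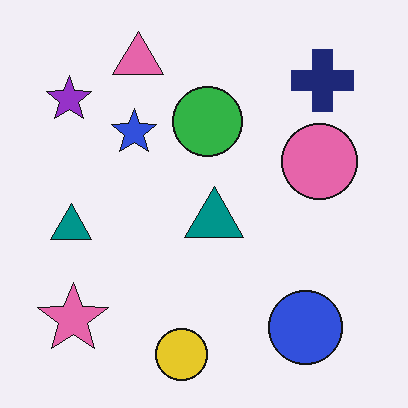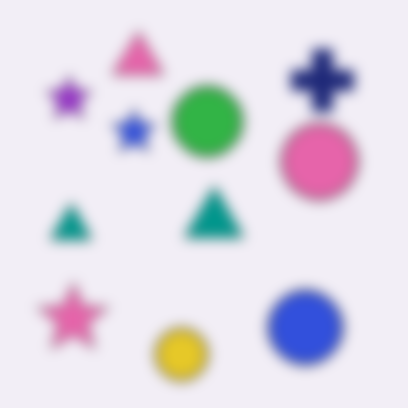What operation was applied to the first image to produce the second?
Heavily blurred.

Shape edges and outlines are uniformly softened across the whole image.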